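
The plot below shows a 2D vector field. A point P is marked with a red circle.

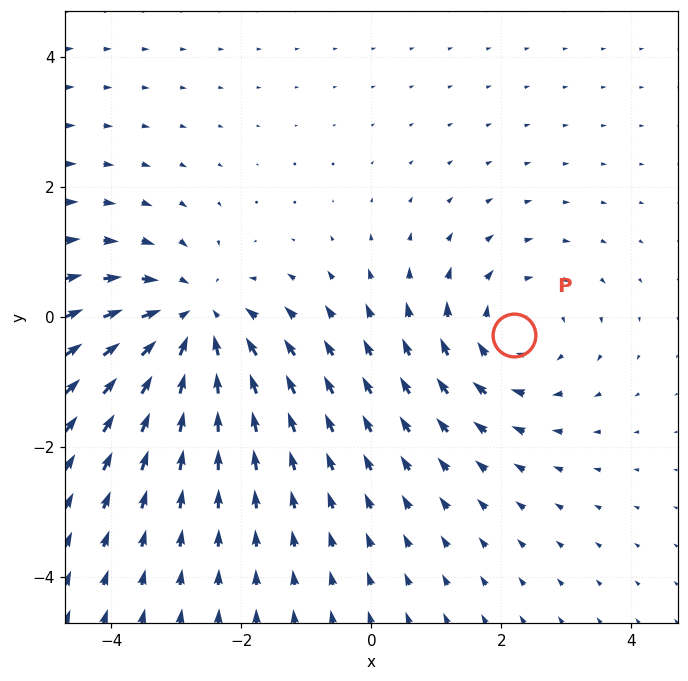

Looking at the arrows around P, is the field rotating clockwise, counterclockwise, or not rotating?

Near P at (2.2, -0.3) the arrows circulate clockwise. The curl (z-component) there is about -3; negative curl means clockwise rotation.

clockwise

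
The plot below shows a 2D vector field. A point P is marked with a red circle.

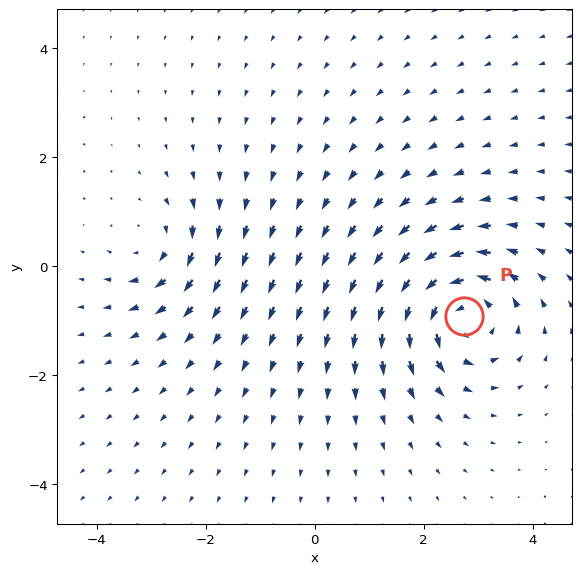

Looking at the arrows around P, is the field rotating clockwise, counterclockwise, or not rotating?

Near P at (2.7, -0.9) the arrows circulate counterclockwise. The curl (z-component) there is about +6; positive curl means counterclockwise rotation.

counterclockwise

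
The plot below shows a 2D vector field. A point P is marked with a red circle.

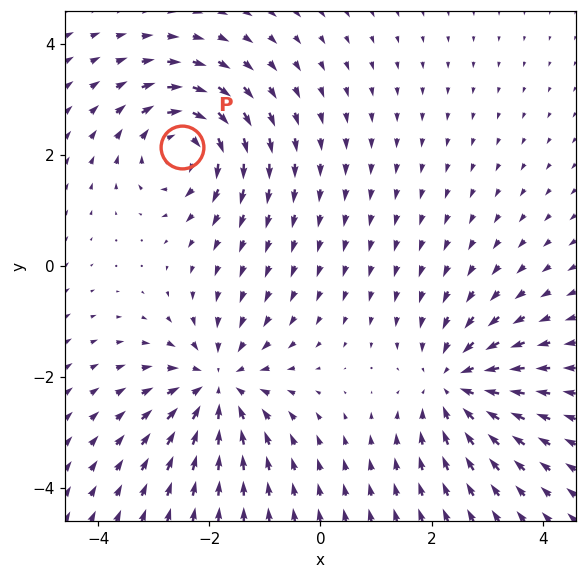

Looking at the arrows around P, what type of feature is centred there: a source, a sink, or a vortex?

vortex

At P (-2.5, 2.1) the arrows circulate clockwise. Divergence ≈0, curl about -6 — near-zero divergence with nonzero curl is a vortex.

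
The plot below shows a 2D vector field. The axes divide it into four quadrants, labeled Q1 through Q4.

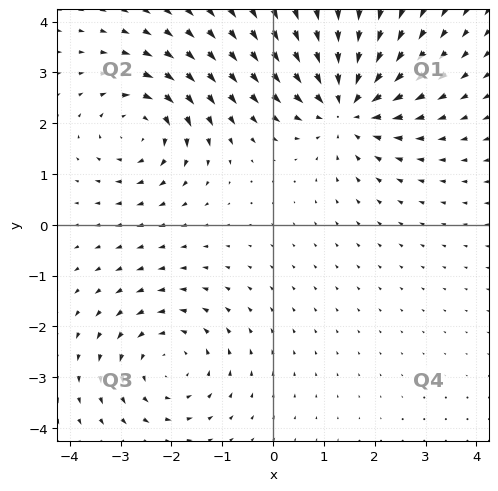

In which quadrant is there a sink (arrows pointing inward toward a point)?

The sink sits at approximately (1.4, 2.3), which lies in quadrant Q1. The divergence there is about -5, negative as expected for a sink.

Q1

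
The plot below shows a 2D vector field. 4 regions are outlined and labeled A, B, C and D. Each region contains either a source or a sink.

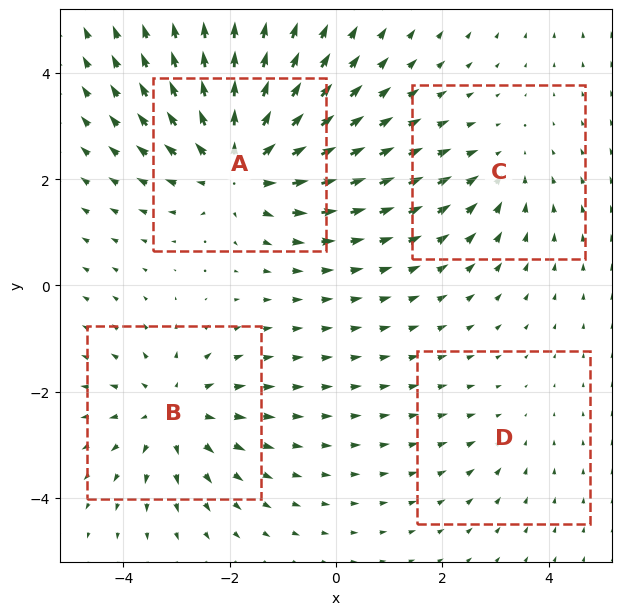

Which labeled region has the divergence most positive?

A

Divergence at each region's feature centre — A: about +6, B: about +4, C: about -3, D: about -2. Region A is most positive.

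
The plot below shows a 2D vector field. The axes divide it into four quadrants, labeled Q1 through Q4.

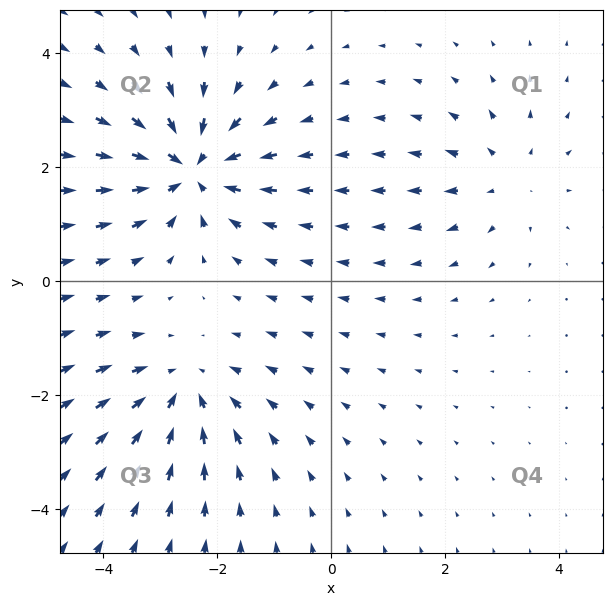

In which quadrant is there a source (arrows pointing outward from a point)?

Q1

The source sits at approximately (3.0, 1.8), which lies in quadrant Q1. The divergence there is about +2, positive as expected for a source.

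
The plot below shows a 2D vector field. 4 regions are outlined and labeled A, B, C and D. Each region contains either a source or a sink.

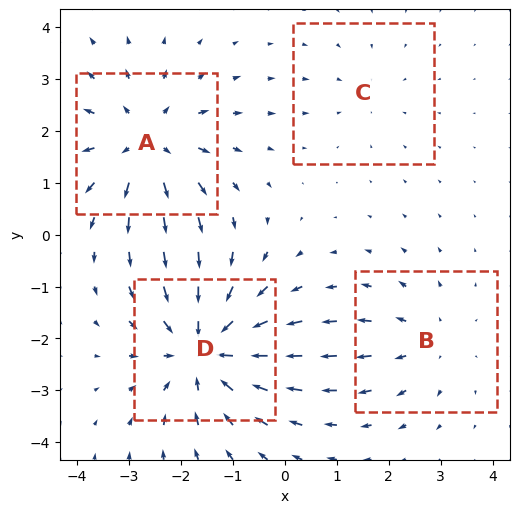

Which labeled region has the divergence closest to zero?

Divergence at each region's feature centre — A: about +5, B: about +3, C: about -2, D: about -6. Region C is closest to zero.

C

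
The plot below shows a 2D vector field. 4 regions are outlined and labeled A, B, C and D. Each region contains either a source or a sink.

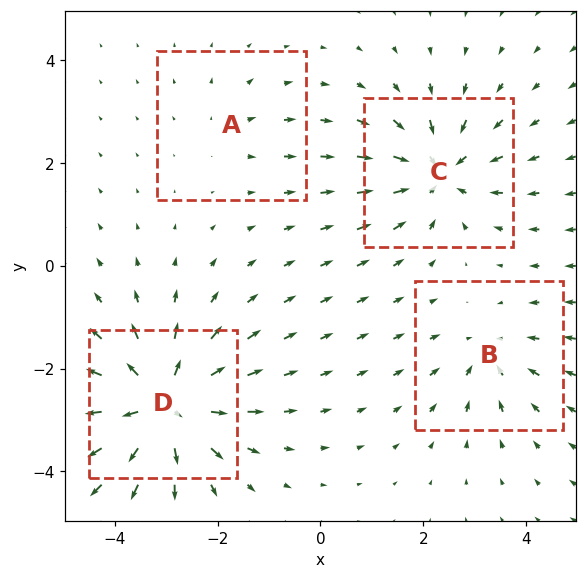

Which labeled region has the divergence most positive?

D

Divergence at each region's feature centre — A: about +2, B: about -4, C: about -6, D: about +8. Region D is most positive.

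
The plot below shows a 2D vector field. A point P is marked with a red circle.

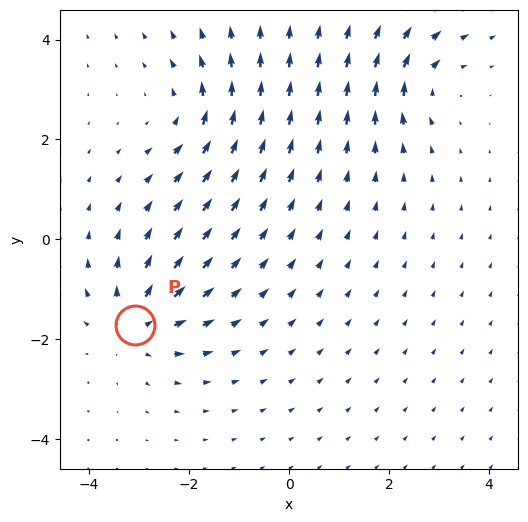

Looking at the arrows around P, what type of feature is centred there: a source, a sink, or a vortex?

source

At P (-3.1, -1.7) the arrows spread outward. Divergence about +4, curl ≈0 — positive divergence with near-zero curl is a source.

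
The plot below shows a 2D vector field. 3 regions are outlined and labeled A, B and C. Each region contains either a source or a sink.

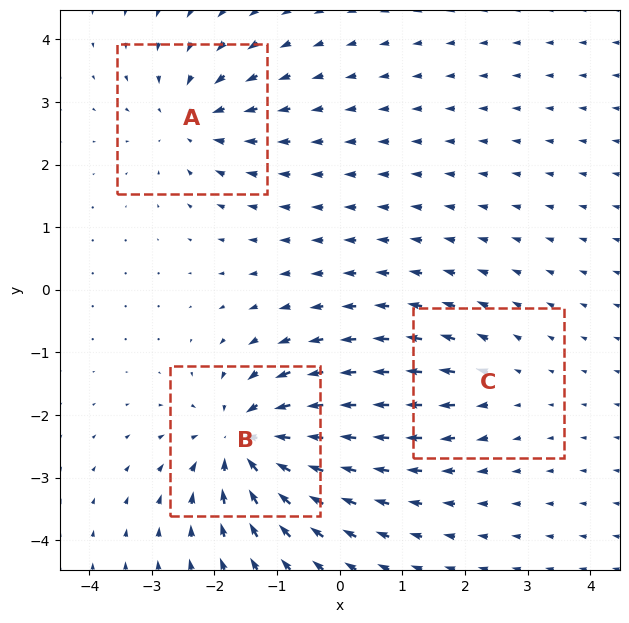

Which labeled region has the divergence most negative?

B

Divergence at each region's feature centre — A: about -3, B: about -5, C: about +2. Region B is most negative.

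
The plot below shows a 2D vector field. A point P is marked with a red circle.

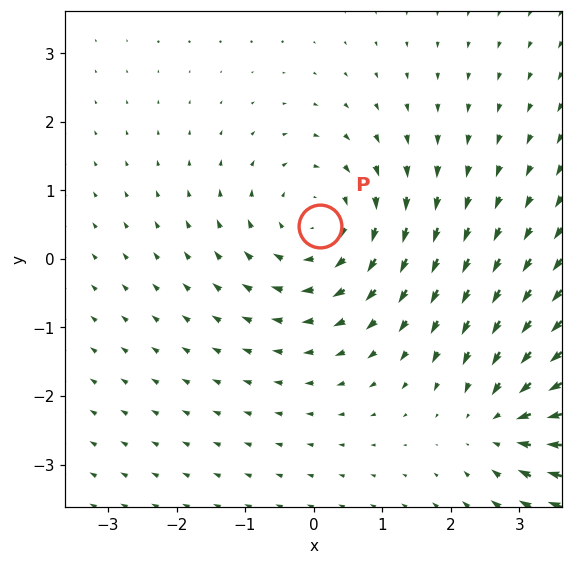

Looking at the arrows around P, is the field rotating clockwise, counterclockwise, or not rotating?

clockwise

Near P at (0.1, 0.5) the arrows circulate clockwise. The curl (z-component) there is about -4; negative curl means clockwise rotation.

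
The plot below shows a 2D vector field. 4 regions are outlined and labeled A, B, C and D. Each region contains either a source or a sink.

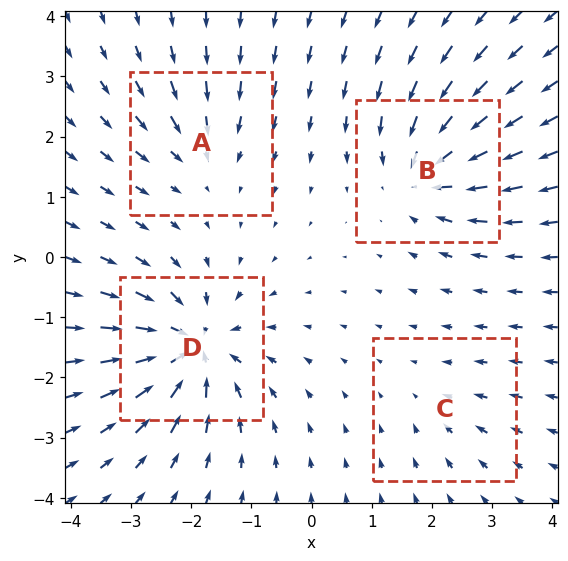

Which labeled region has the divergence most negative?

Divergence at each region's feature centre — A: about -4, B: about -7, C: about -2, D: about -9. Region D is most negative.

D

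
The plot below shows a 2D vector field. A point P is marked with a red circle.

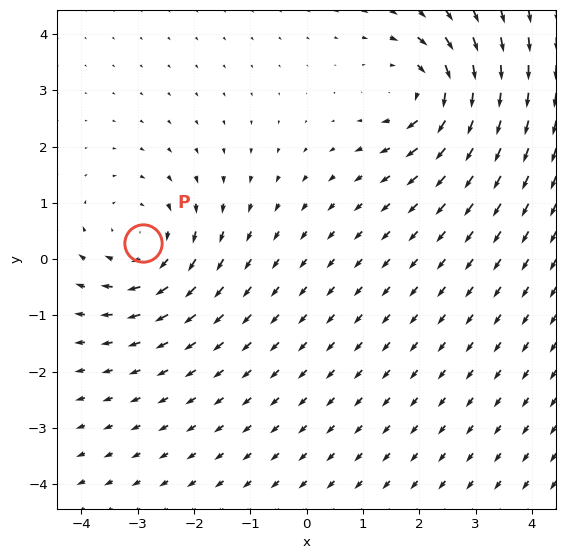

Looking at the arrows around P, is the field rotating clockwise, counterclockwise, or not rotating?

Near P at (-2.9, 0.3) the arrows circulate clockwise. The curl (z-component) there is about -3; negative curl means clockwise rotation.

clockwise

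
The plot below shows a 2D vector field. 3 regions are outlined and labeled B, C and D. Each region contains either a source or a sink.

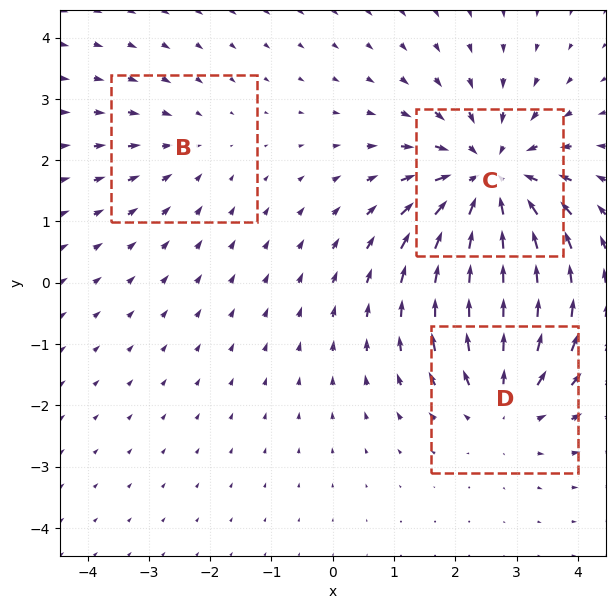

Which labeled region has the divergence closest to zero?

B

Divergence at each region's feature centre — B: about -2, C: about -5, D: about +3. Region B is closest to zero.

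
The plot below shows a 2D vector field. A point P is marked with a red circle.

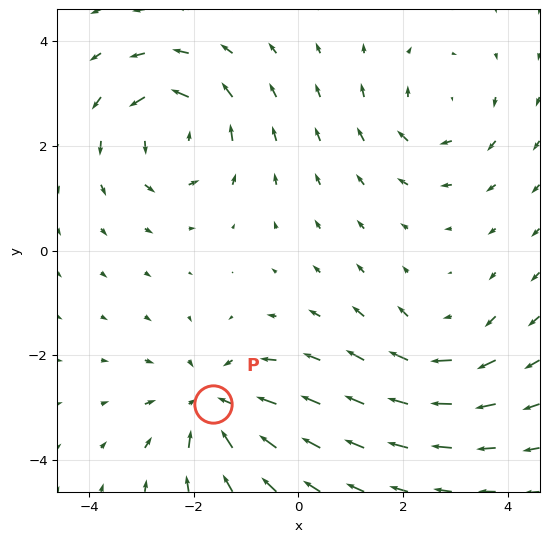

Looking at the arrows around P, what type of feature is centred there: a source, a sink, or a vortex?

At P (-1.6, -2.9) the arrows converge inward. Divergence about -4, curl ≈0 — negative divergence with near-zero curl is a sink.

sink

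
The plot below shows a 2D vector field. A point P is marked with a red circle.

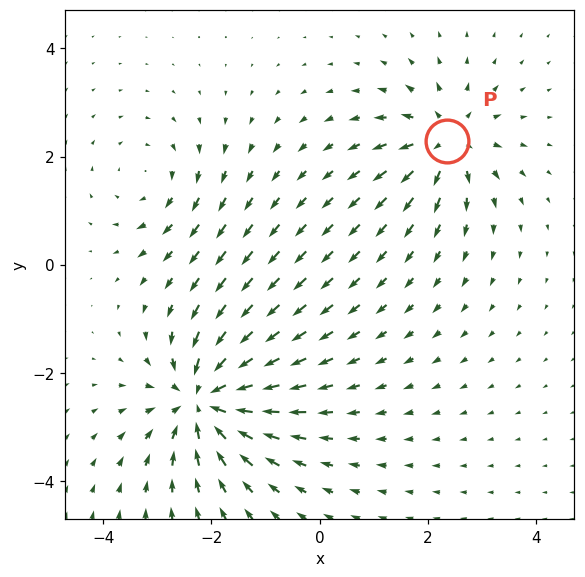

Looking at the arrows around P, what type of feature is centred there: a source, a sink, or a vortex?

At P (2.3, 2.3) the arrows spread outward. Divergence about +5, curl ≈0 — positive divergence with near-zero curl is a source.

source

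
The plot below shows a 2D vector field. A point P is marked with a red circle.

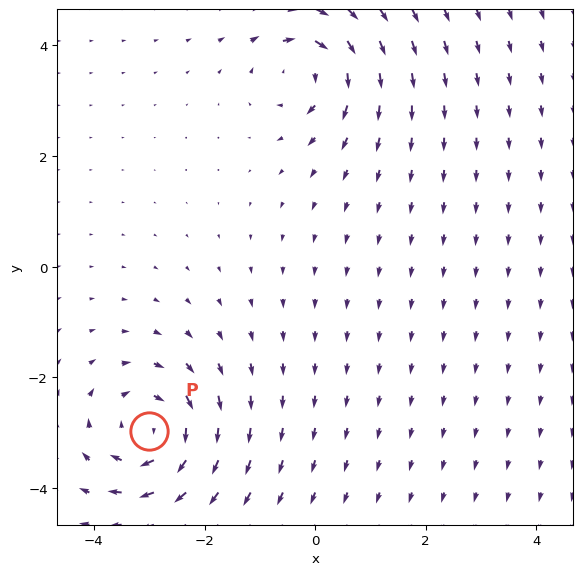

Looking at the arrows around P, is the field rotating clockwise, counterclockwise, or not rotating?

Near P at (-3.0, -3.0) the arrows circulate clockwise. The curl (z-component) there is about -6; negative curl means clockwise rotation.

clockwise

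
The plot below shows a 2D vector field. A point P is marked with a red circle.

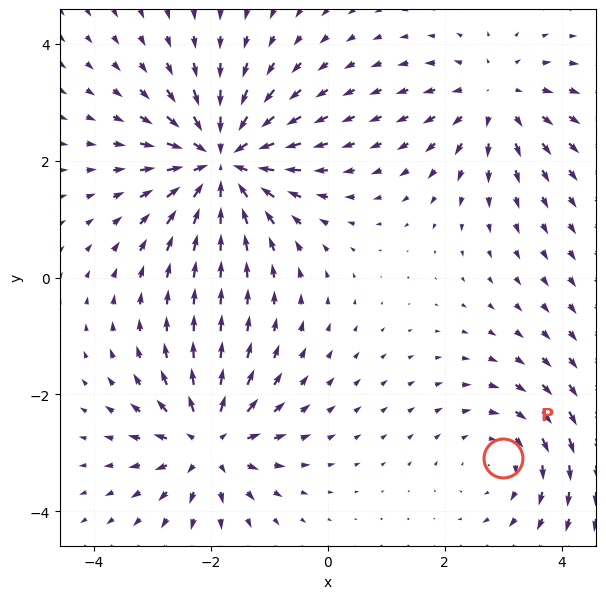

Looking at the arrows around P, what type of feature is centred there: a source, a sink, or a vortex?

vortex

At P (3.0, -3.1) the arrows circulate clockwise. Divergence ≈0, curl about -3 — near-zero divergence with nonzero curl is a vortex.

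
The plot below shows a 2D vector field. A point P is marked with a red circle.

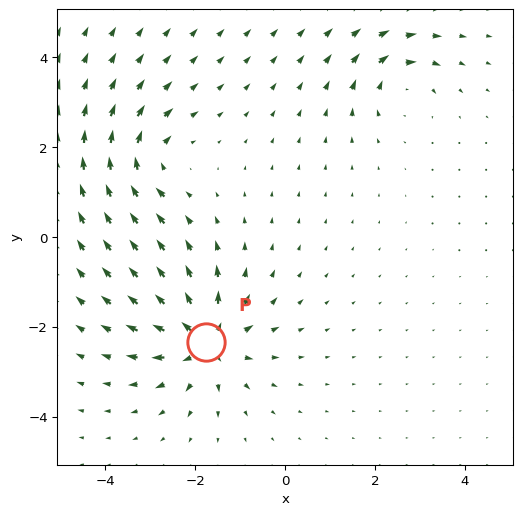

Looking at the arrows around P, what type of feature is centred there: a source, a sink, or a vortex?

At P (-1.8, -2.3) the arrows spread outward. Divergence about +6, curl ≈0 — positive divergence with near-zero curl is a source.

source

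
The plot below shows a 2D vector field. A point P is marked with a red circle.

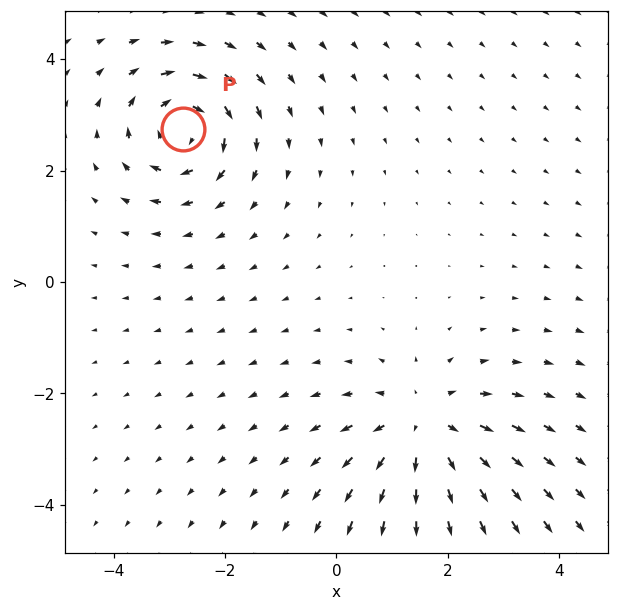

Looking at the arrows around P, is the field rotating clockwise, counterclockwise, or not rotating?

clockwise

Near P at (-2.8, 2.7) the arrows circulate clockwise. The curl (z-component) there is about -5; negative curl means clockwise rotation.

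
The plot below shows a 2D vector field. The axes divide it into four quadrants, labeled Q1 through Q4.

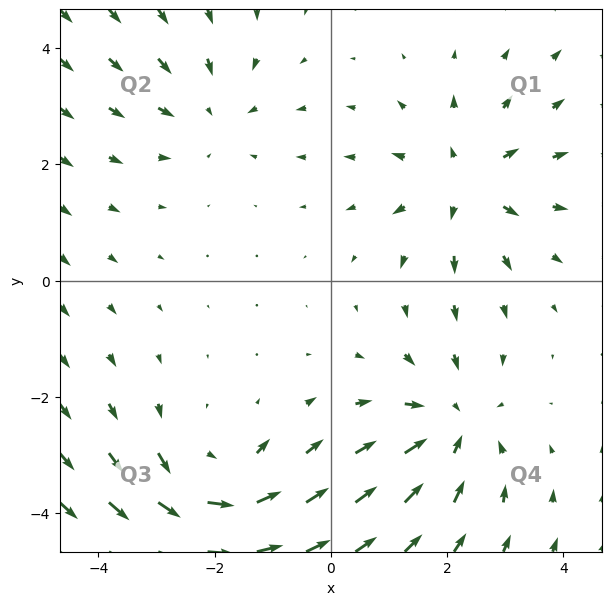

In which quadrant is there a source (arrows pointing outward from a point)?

Q1

The source sits at approximately (2.3, 1.7), which lies in quadrant Q1. The divergence there is about +4, positive as expected for a source.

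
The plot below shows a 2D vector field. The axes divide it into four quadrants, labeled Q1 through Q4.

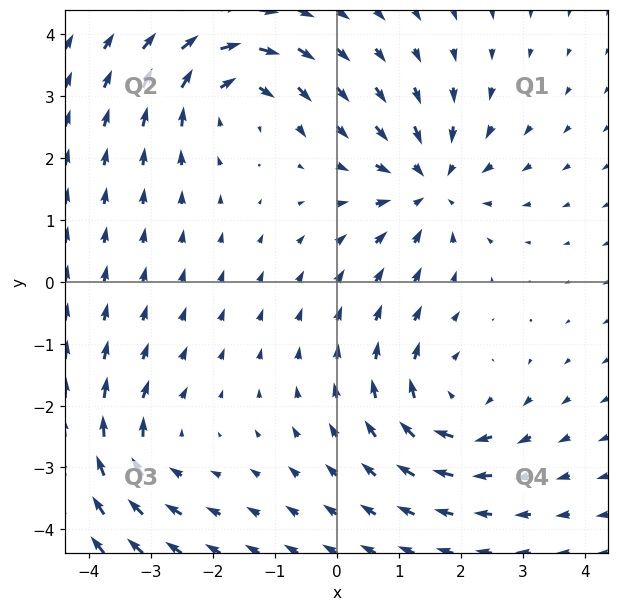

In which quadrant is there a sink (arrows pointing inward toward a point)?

The sink sits at approximately (1.5, 1.6), which lies in quadrant Q1. The divergence there is about -5, negative as expected for a sink.

Q1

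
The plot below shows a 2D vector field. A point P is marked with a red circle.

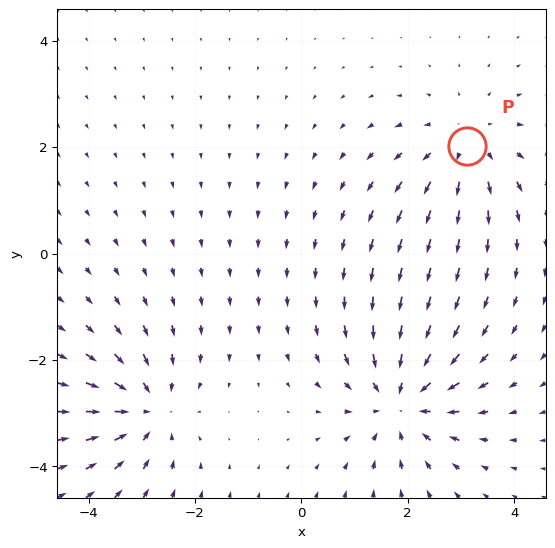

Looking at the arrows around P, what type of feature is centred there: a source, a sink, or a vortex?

At P (3.1, 2.0) the arrows spread outward. Divergence about +4, curl ≈0 — positive divergence with near-zero curl is a source.

source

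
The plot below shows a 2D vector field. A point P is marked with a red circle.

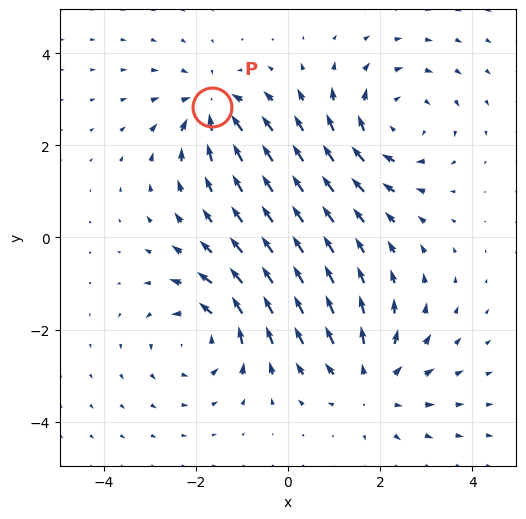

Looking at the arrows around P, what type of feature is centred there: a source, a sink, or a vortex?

At P (-1.7, 2.8) the arrows converge inward. Divergence about -5, curl ≈0 — negative divergence with near-zero curl is a sink.

sink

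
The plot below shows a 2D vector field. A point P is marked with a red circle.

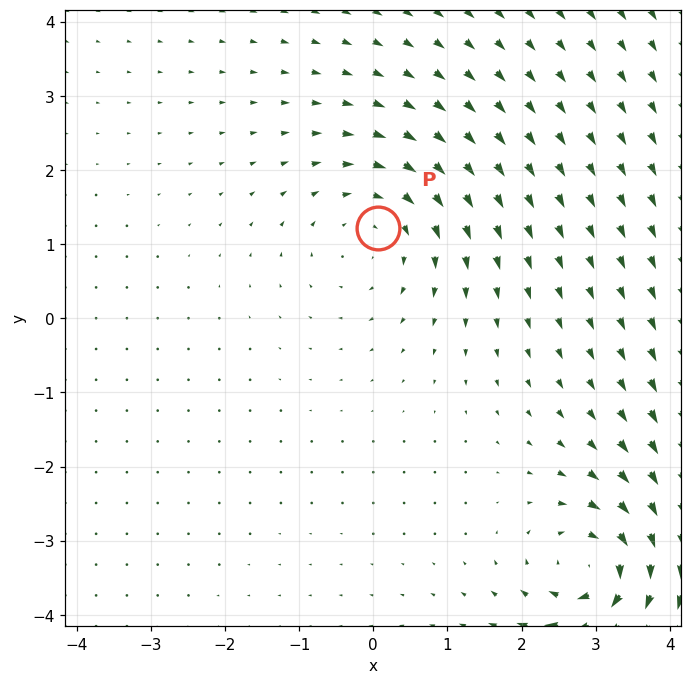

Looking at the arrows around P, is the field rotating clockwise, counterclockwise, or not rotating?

clockwise

Near P at (0.1, 1.2) the arrows circulate clockwise. The curl (z-component) there is about -2; negative curl means clockwise rotation.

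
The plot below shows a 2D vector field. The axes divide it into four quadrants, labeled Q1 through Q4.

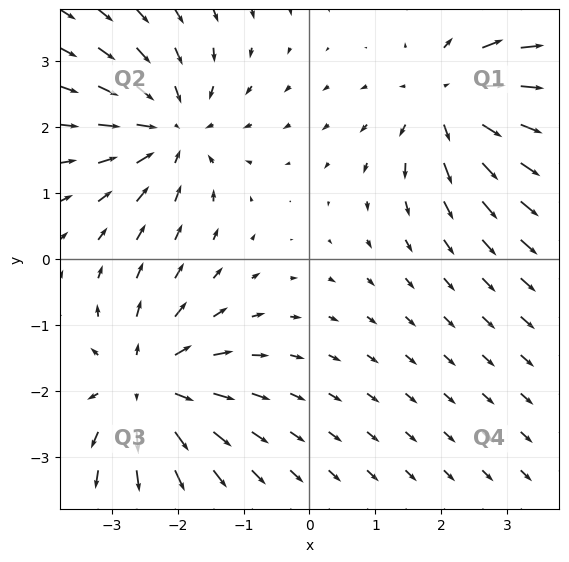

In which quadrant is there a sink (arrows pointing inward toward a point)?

Q2

The sink sits at approximately (-2.1, 2.0), which lies in quadrant Q2. The divergence there is about -3, negative as expected for a sink.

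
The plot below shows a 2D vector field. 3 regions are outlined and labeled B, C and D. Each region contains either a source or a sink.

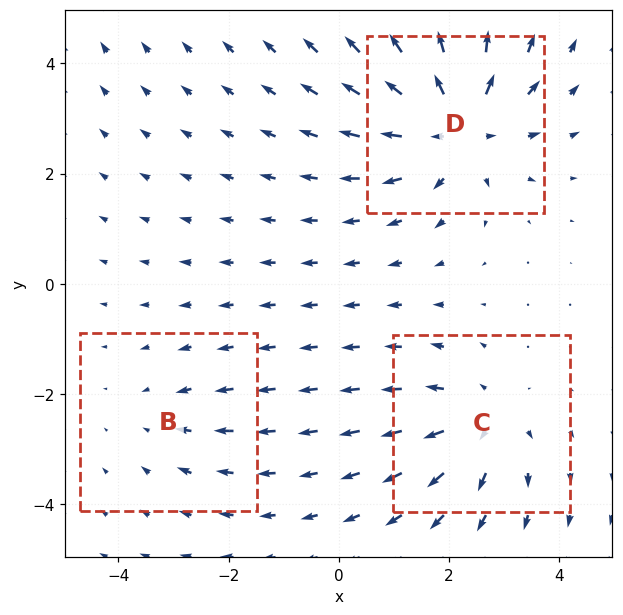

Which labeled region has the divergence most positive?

Divergence at each region's feature centre — B: about -2, C: about +3, D: about +5. Region D is most positive.

D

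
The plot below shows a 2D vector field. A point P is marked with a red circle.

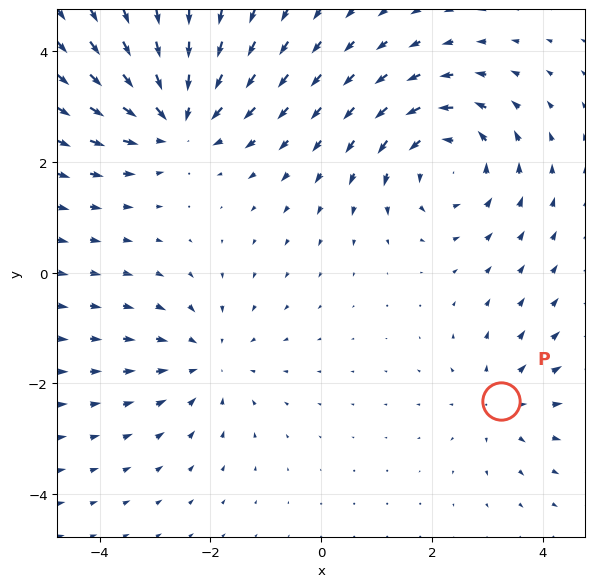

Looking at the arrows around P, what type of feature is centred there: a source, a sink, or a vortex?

At P (3.2, -2.3) the arrows spread outward. Divergence about +3, curl ≈0 — positive divergence with near-zero curl is a source.

source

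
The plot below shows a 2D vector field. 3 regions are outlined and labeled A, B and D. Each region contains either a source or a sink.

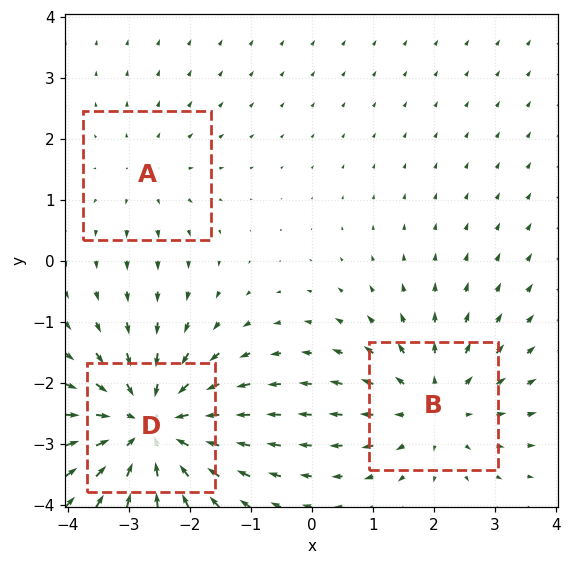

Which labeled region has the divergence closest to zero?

Divergence at each region's feature centre — A: about +2, B: about +3, D: about -4. Region A is closest to zero.

A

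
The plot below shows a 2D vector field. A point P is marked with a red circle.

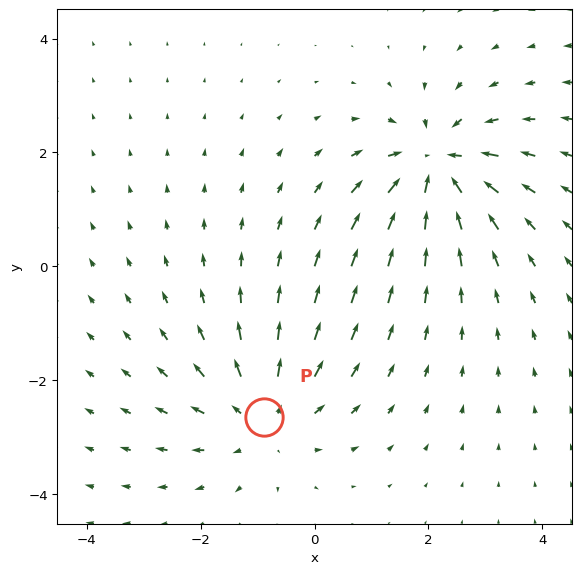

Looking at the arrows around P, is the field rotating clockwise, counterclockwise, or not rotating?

Near P at (-0.9, -2.6) the arrows show no circulation. The curl there is ≈0.

not rotating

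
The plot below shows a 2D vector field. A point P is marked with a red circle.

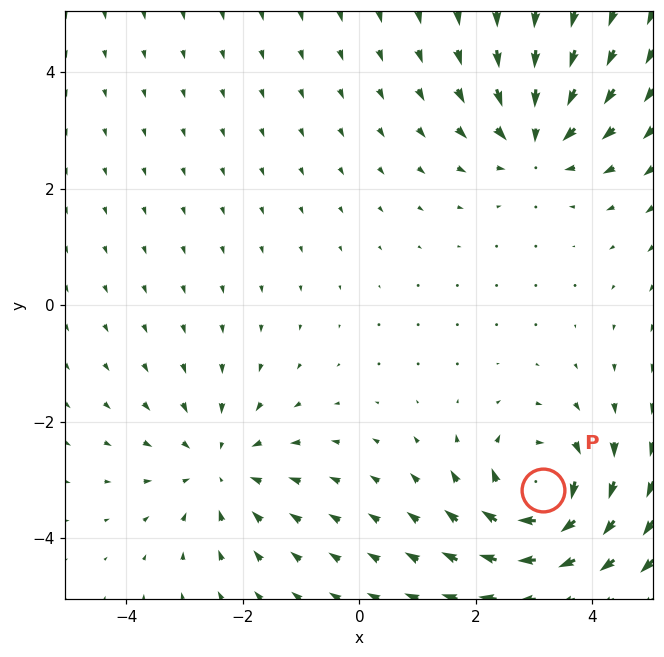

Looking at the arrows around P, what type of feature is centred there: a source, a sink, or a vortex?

At P (3.2, -3.2) the arrows circulate clockwise. Divergence ≈0, curl about -6 — near-zero divergence with nonzero curl is a vortex.

vortex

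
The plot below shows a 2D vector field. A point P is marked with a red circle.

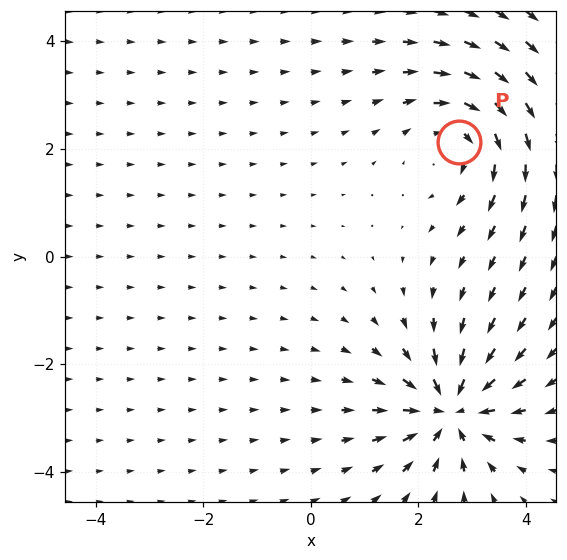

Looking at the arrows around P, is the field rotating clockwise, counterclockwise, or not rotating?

clockwise

Near P at (2.8, 2.1) the arrows circulate clockwise. The curl (z-component) there is about -3; negative curl means clockwise rotation.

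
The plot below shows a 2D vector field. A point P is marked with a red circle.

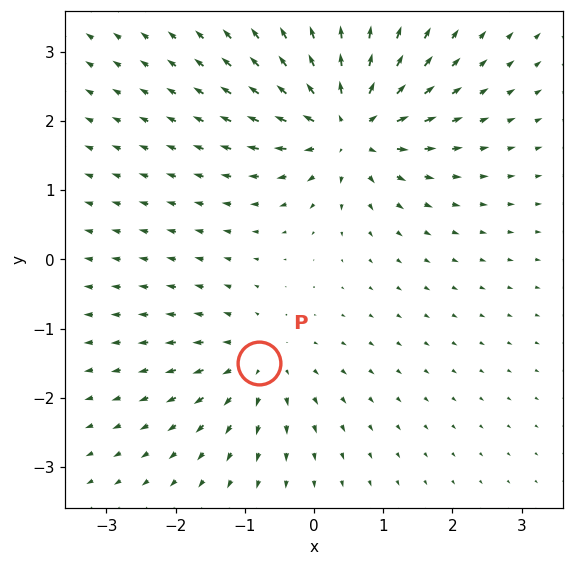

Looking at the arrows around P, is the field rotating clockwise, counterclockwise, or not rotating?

not rotating

Near P at (-0.8, -1.5) the arrows show no circulation. The curl there is ≈0.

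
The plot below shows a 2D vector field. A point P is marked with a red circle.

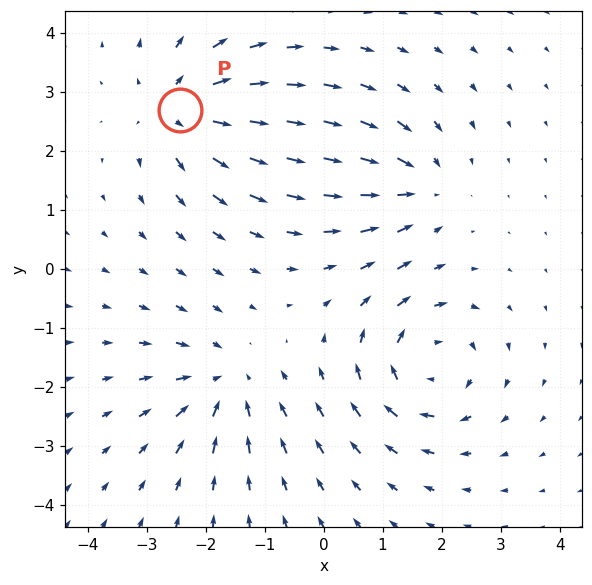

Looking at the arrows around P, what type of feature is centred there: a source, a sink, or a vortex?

source

At P (-2.4, 2.7) the arrows spread outward. Divergence about +5, curl ≈0 — positive divergence with near-zero curl is a source.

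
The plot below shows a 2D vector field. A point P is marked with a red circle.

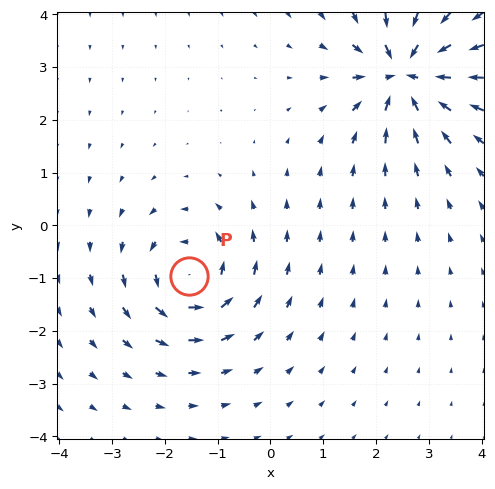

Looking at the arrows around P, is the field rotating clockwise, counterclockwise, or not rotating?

counterclockwise

Near P at (-1.5, -1.0) the arrows circulate counterclockwise. The curl (z-component) there is about +5; positive curl means counterclockwise rotation.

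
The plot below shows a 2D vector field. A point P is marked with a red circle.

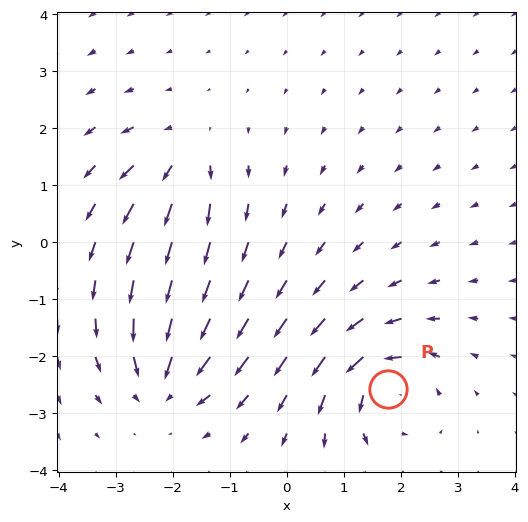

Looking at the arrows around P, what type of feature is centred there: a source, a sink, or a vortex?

vortex

At P (1.8, -2.6) the arrows circulate counterclockwise. Divergence ≈0, curl about +5 — near-zero divergence with nonzero curl is a vortex.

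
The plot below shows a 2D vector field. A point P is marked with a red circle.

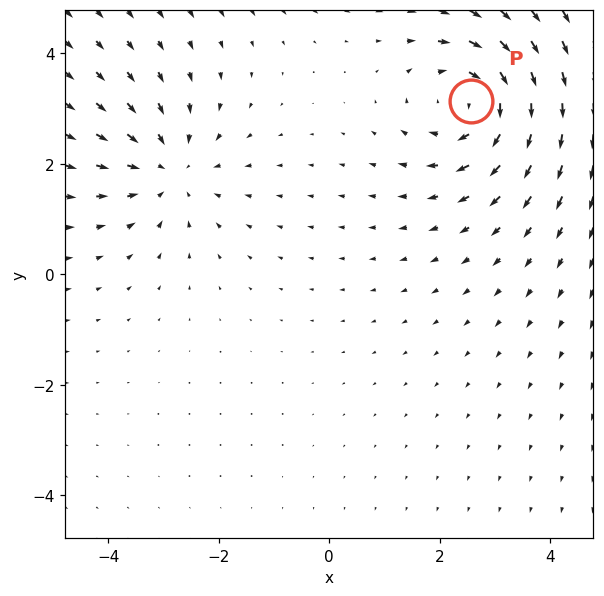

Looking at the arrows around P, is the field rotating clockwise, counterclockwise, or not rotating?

clockwise

Near P at (2.6, 3.1) the arrows circulate clockwise. The curl (z-component) there is about -4; negative curl means clockwise rotation.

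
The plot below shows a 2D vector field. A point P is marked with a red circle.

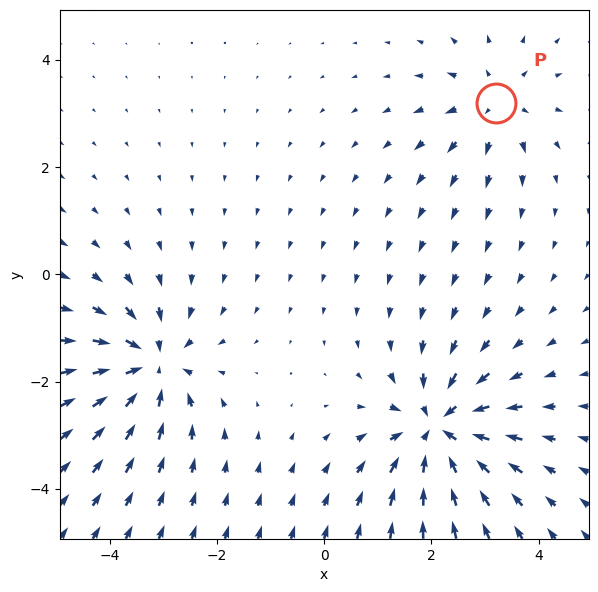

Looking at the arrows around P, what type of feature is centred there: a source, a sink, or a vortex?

source

At P (3.2, 3.2) the arrows spread outward. Divergence about +3, curl ≈0 — positive divergence with near-zero curl is a source.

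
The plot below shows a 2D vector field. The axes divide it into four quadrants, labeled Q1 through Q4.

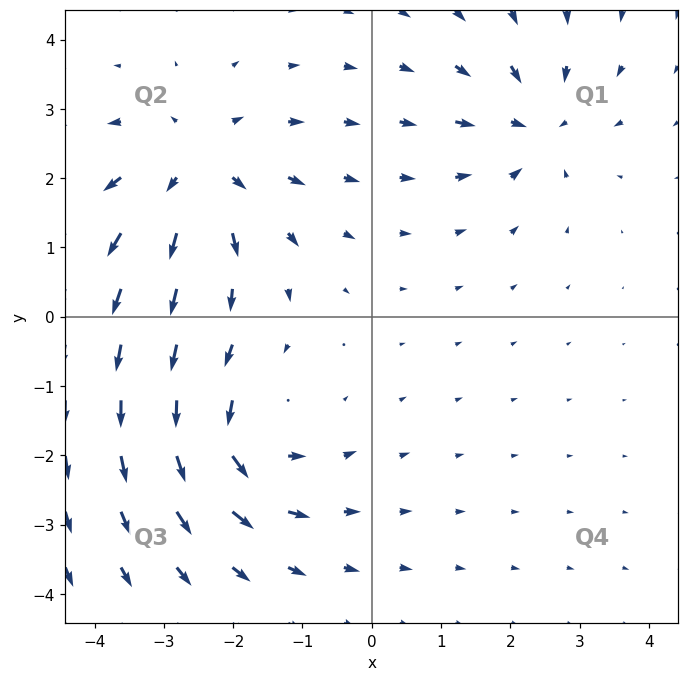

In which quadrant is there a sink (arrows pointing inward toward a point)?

The sink sits at approximately (2.3, 2.8), which lies in quadrant Q1. The divergence there is about -5, negative as expected for a sink.

Q1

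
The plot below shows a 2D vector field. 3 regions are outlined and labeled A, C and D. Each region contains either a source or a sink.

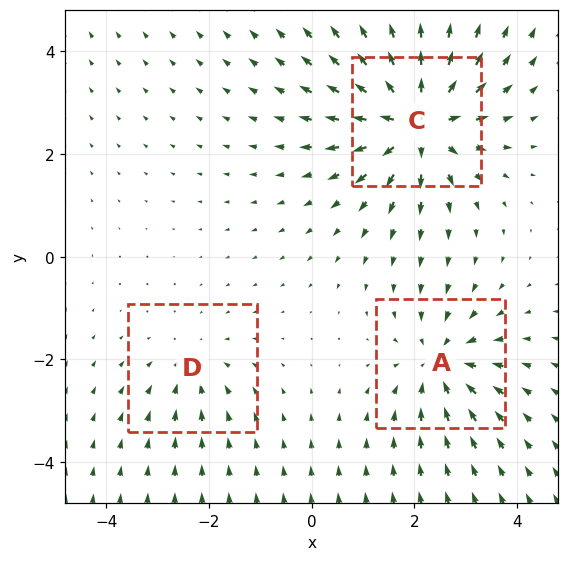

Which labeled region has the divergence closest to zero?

Divergence at each region's feature centre — A: about -3, C: about +5, D: about -2. Region D is closest to zero.

D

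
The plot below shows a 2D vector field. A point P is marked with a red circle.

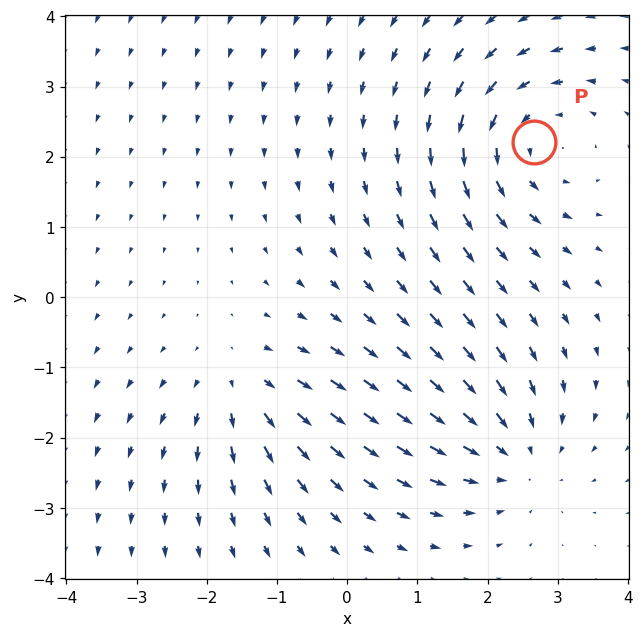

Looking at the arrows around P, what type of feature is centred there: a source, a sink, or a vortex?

At P (2.7, 2.2) the arrows circulate counterclockwise. Divergence ≈0, curl about +4 — near-zero divergence with nonzero curl is a vortex.

vortex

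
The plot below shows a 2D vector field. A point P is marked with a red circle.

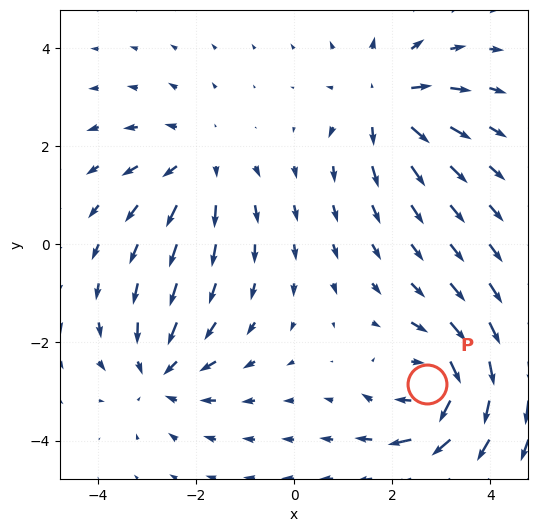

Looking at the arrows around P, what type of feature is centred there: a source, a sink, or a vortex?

vortex

At P (2.7, -2.8) the arrows circulate clockwise. Divergence ≈0, curl about -7 — near-zero divergence with nonzero curl is a vortex.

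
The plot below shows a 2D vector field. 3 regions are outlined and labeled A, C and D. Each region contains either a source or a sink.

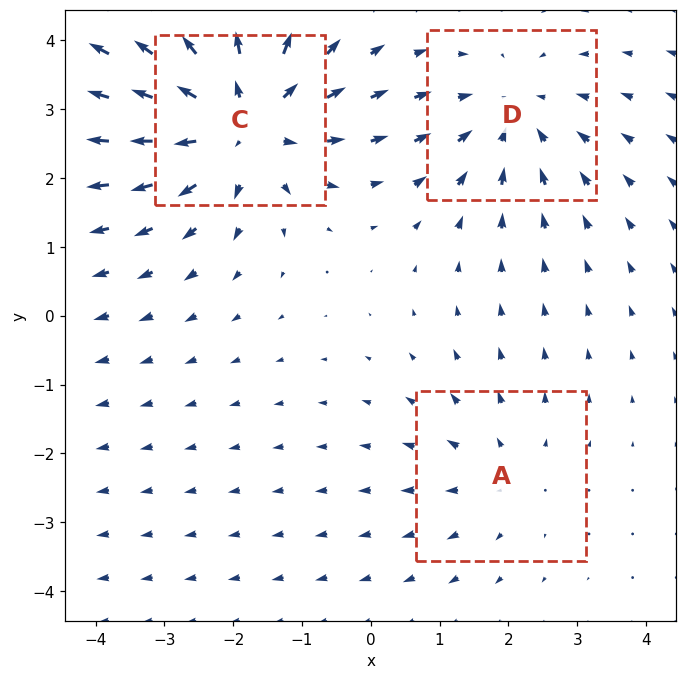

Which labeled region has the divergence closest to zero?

A

Divergence at each region's feature centre — A: about +2, C: about +4, D: about -3. Region A is closest to zero.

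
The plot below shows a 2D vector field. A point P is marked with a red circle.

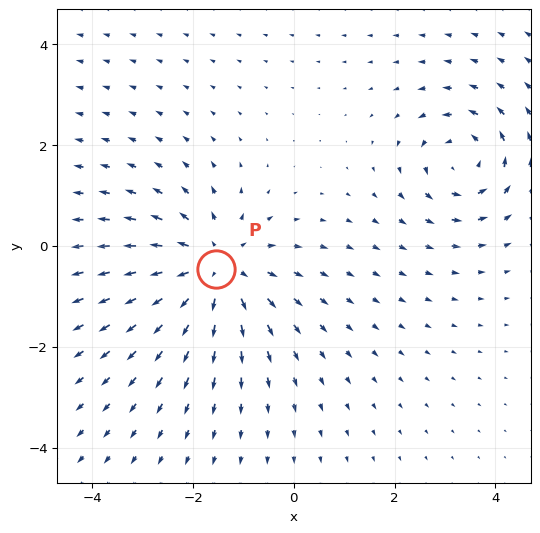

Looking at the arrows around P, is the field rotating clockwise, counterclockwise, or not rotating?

Near P at (-1.6, -0.5) the arrows show no circulation. The curl there is ≈0.

not rotating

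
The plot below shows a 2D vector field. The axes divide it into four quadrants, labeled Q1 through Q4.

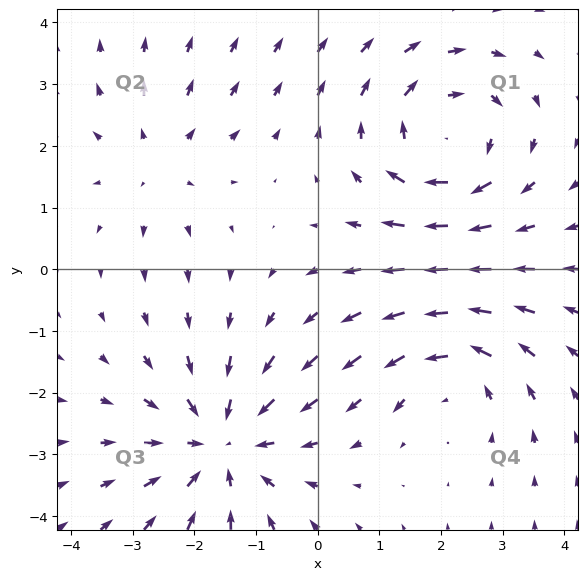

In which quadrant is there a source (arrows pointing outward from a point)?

Q2

The source sits at approximately (-2.6, 1.7), which lies in quadrant Q2. The divergence there is about +3, positive as expected for a source.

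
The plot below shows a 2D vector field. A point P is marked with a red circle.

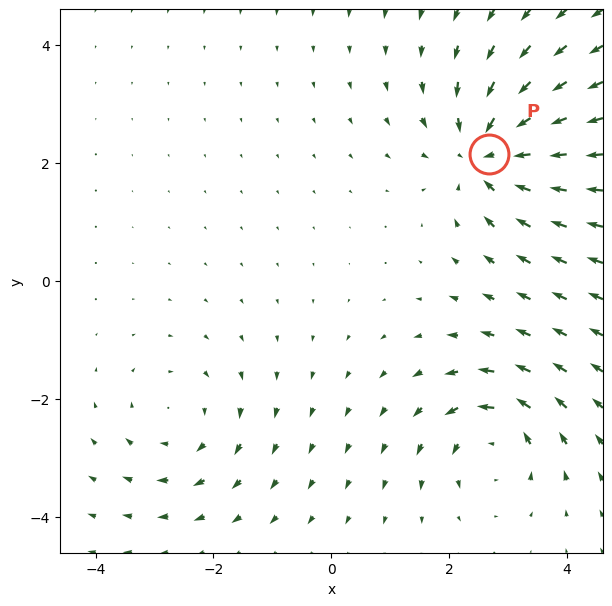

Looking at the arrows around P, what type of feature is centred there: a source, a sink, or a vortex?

At P (2.7, 2.2) the arrows converge inward. Divergence about -6, curl ≈0 — negative divergence with near-zero curl is a sink.

sink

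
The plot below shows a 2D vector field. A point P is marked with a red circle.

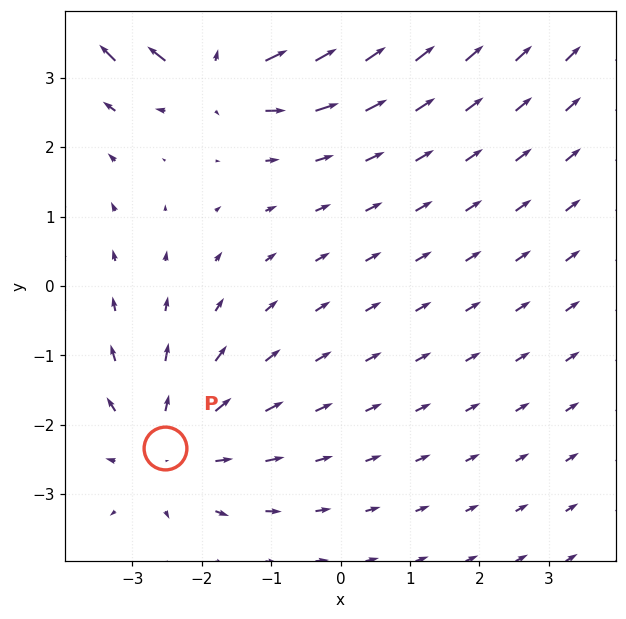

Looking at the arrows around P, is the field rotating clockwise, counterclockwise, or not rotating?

not rotating

Near P at (-2.5, -2.3) the arrows show no circulation. The curl there is ≈0.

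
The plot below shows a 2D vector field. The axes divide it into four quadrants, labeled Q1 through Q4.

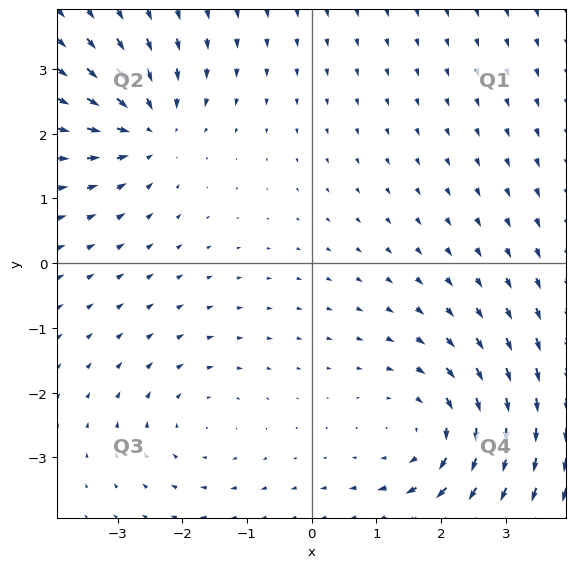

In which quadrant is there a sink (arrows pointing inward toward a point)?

Q2

The sink sits at approximately (-2.5, 2.1), which lies in quadrant Q2. The divergence there is about -4, negative as expected for a sink.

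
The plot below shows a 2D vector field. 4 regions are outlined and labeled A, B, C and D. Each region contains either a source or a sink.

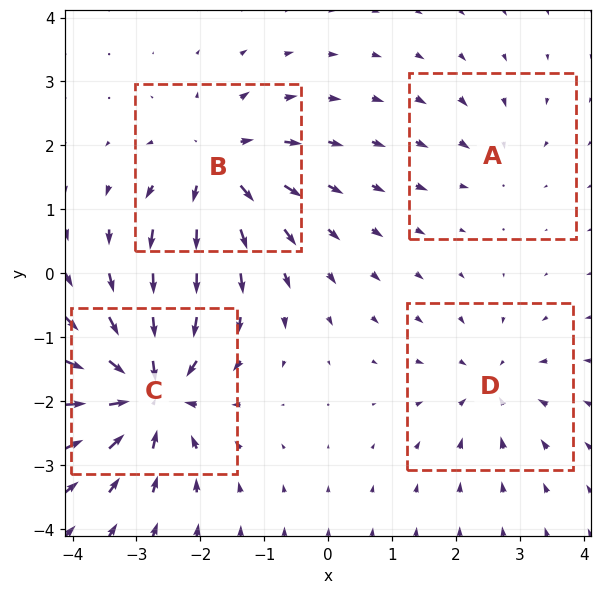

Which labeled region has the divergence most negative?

C

Divergence at each region's feature centre — A: about -2, B: about +6, C: about -8, D: about -4. Region C is most negative.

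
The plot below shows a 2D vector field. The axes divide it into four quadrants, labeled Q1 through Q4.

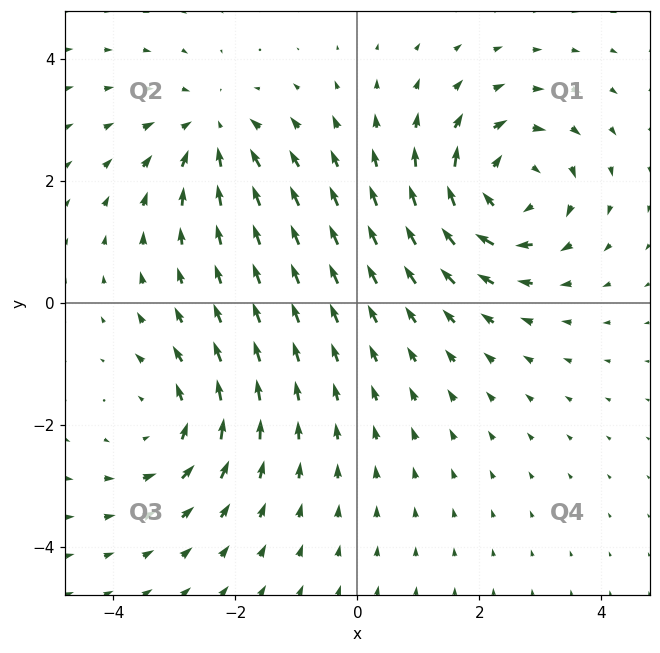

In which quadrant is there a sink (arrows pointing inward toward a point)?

Q2

The sink sits at approximately (-2.4, 2.8), which lies in quadrant Q2. The divergence there is about -3, negative as expected for a sink.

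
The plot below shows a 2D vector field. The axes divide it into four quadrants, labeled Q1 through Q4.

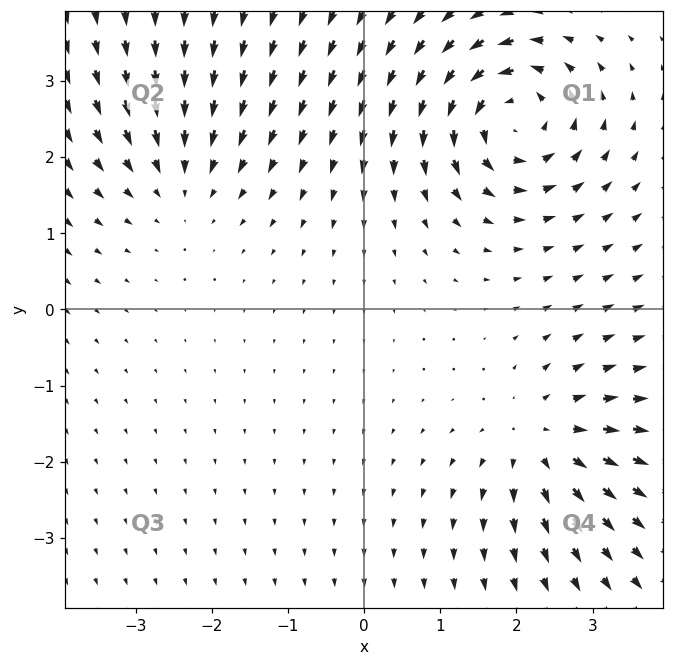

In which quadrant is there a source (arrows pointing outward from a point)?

Q4

The source sits at approximately (2.3, -1.7), which lies in quadrant Q4. The divergence there is about +4, positive as expected for a source.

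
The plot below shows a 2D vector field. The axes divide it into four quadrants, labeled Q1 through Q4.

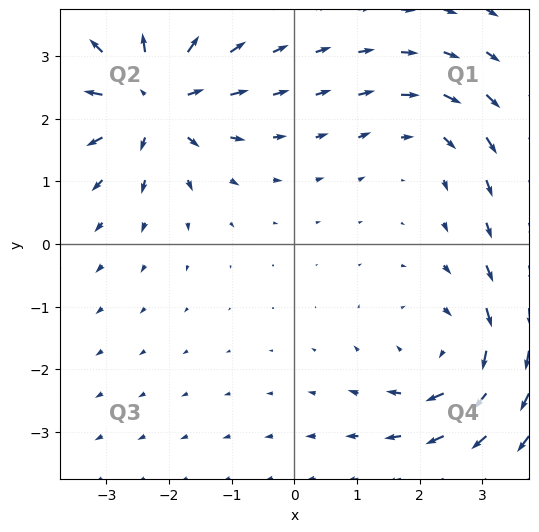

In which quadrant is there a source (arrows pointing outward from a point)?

Q2

The source sits at approximately (-2.3, 2.3), which lies in quadrant Q2. The divergence there is about +6, positive as expected for a source.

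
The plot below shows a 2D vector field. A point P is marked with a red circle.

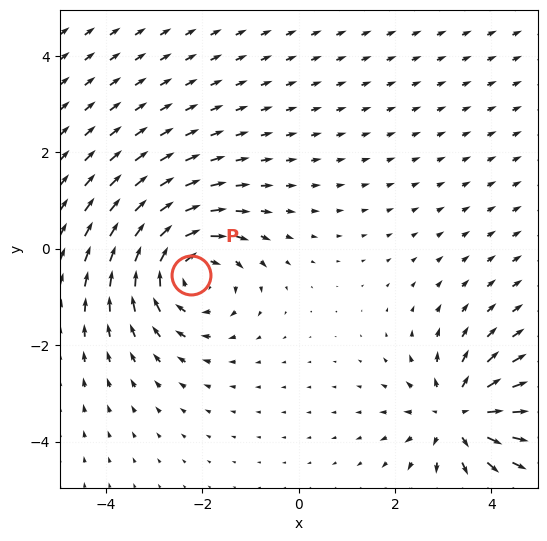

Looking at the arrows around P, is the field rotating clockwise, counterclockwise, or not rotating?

clockwise

Near P at (-2.2, -0.5) the arrows circulate clockwise. The curl (z-component) there is about -4; negative curl means clockwise rotation.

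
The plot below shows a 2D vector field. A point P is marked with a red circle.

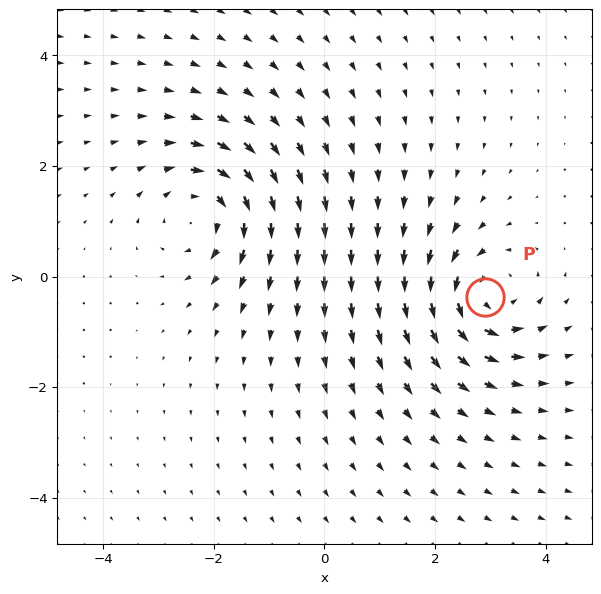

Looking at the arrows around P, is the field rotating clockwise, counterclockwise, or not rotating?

Near P at (2.9, -0.4) the arrows circulate counterclockwise. The curl (z-component) there is about +3; positive curl means counterclockwise rotation.

counterclockwise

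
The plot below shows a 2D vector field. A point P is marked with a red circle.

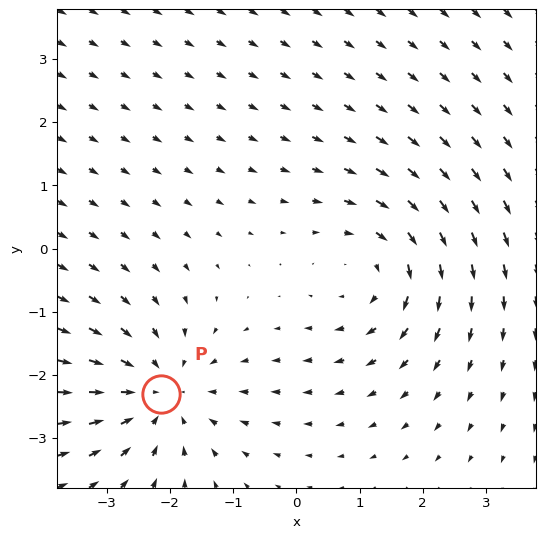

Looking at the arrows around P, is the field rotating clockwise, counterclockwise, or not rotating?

not rotating

Near P at (-2.1, -2.3) the arrows show no circulation. The curl there is ≈0.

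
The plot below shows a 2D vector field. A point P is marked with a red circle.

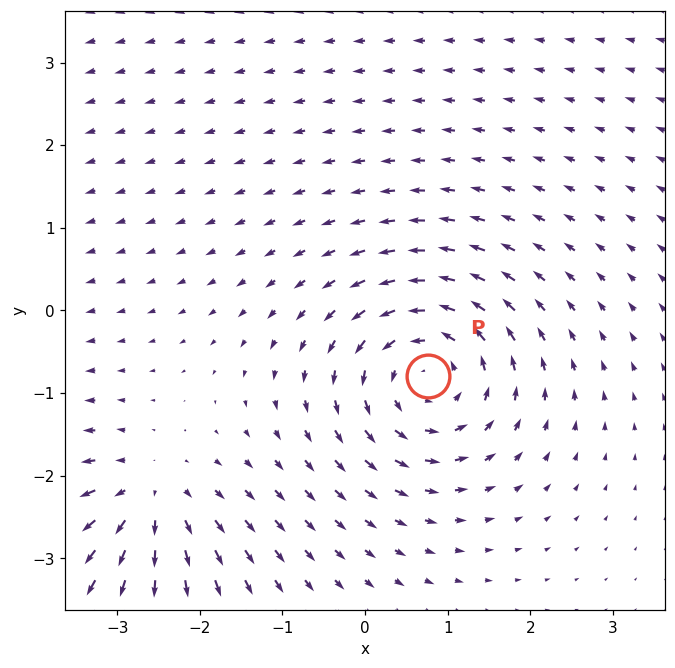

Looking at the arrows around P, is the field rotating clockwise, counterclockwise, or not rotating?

Near P at (0.8, -0.8) the arrows circulate counterclockwise. The curl (z-component) there is about +6; positive curl means counterclockwise rotation.

counterclockwise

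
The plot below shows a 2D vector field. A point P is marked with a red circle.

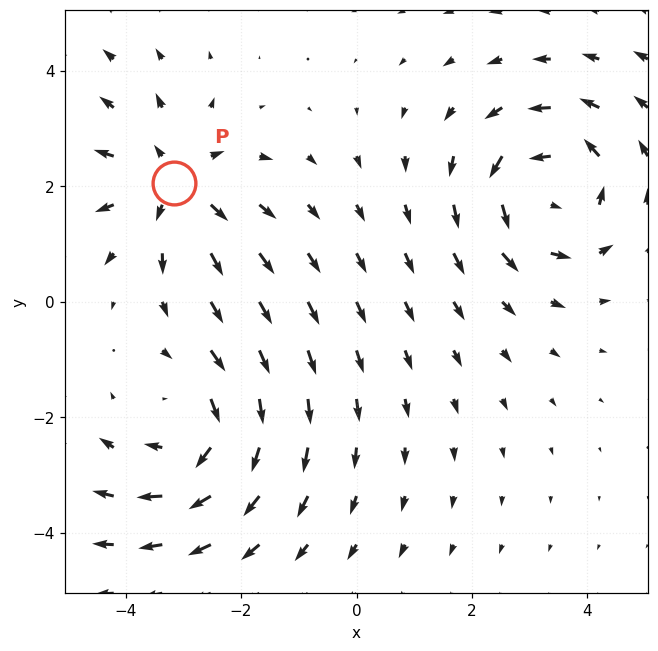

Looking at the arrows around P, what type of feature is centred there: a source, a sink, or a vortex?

source

At P (-3.2, 2.1) the arrows spread outward. Divergence about +4, curl ≈0 — positive divergence with near-zero curl is a source.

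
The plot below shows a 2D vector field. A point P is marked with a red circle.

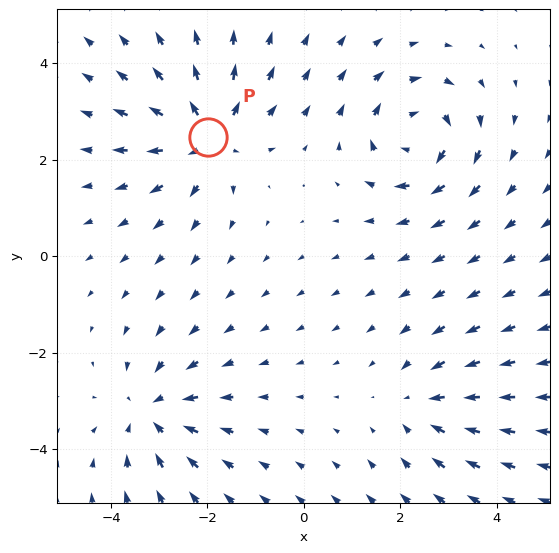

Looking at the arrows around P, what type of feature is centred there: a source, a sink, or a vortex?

source

At P (-2.0, 2.5) the arrows spread outward. Divergence about +5, curl ≈0 — positive divergence with near-zero curl is a source.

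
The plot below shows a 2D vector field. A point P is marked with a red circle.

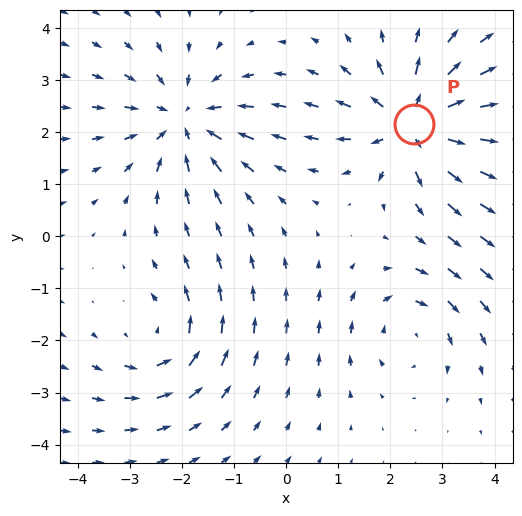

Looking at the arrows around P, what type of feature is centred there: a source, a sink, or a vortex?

At P (2.5, 2.1) the arrows spread outward. Divergence about +5, curl ≈0 — positive divergence with near-zero curl is a source.

source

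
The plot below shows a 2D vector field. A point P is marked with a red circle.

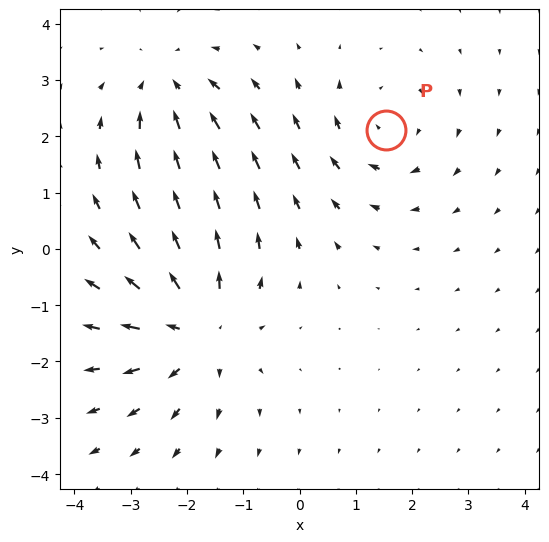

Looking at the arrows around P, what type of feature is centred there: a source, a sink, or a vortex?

vortex

At P (1.5, 2.1) the arrows circulate clockwise. Divergence ≈0, curl about -2 — near-zero divergence with nonzero curl is a vortex.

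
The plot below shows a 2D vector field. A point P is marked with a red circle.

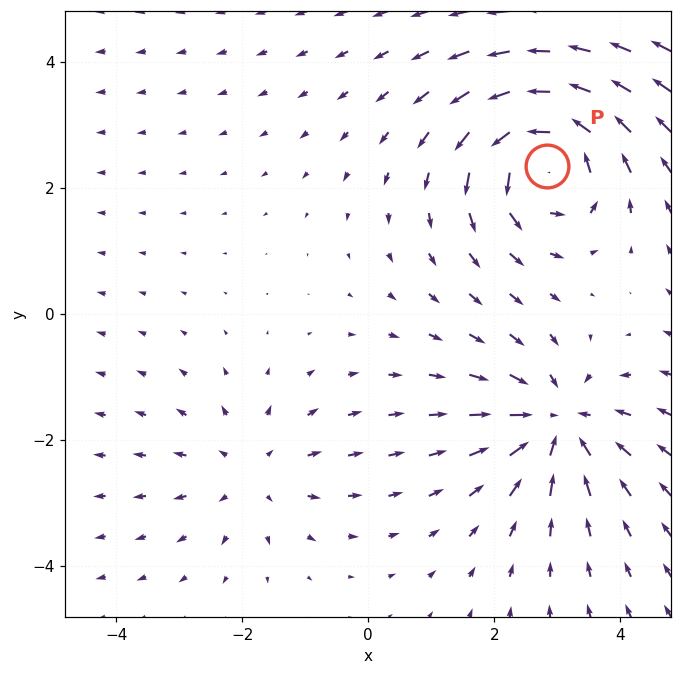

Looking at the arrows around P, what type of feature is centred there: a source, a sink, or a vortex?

vortex

At P (2.8, 2.3) the arrows circulate counterclockwise. Divergence ≈0, curl about +5 — near-zero divergence with nonzero curl is a vortex.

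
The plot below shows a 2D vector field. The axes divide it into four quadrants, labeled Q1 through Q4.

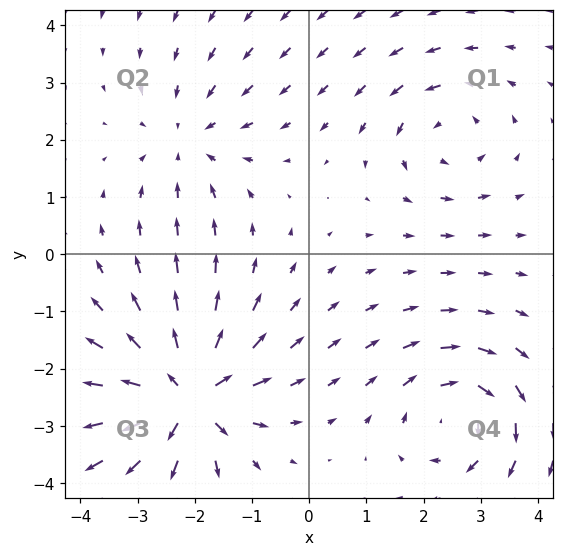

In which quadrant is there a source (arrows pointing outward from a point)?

Q3

The source sits at approximately (-2.1, -2.5), which lies in quadrant Q3. The divergence there is about +7, positive as expected for a source.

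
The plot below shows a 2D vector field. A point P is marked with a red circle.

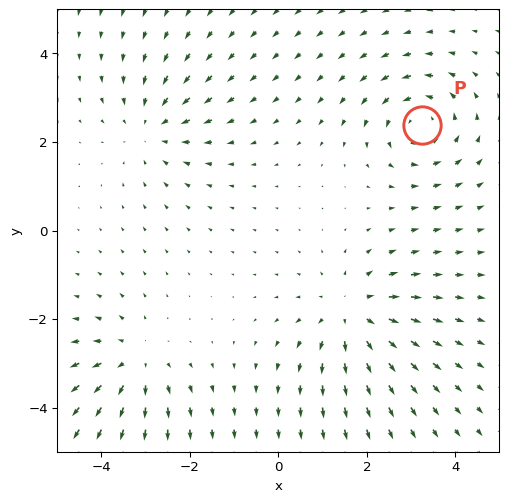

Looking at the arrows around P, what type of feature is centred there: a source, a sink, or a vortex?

vortex

At P (3.3, 2.4) the arrows circulate counterclockwise. Divergence ≈0, curl about +4 — near-zero divergence with nonzero curl is a vortex.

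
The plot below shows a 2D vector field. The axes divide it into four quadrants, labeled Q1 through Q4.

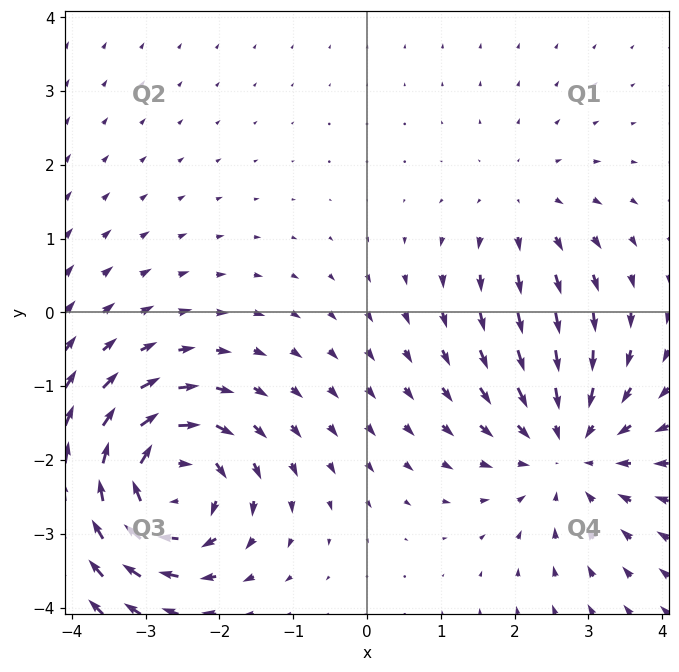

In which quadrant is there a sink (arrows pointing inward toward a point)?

Q4

The sink sits at approximately (2.7, -1.8), which lies in quadrant Q4. The divergence there is about -3, negative as expected for a sink.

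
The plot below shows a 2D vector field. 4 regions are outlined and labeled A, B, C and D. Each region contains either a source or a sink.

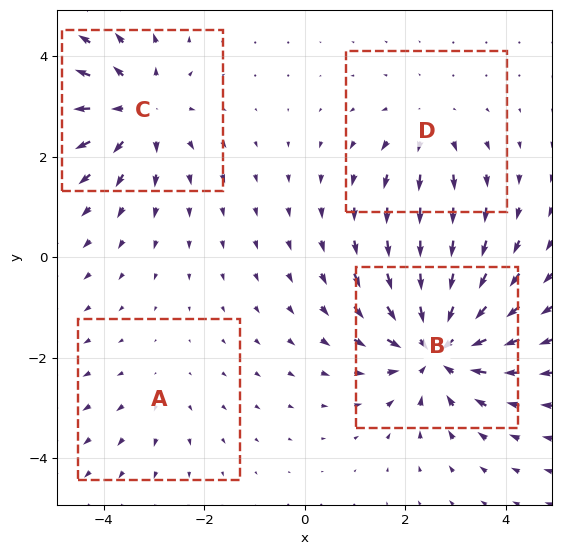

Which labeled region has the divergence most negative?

B

Divergence at each region's feature centre — A: about +2, B: about -7, C: about +5, D: about +3. Region B is most negative.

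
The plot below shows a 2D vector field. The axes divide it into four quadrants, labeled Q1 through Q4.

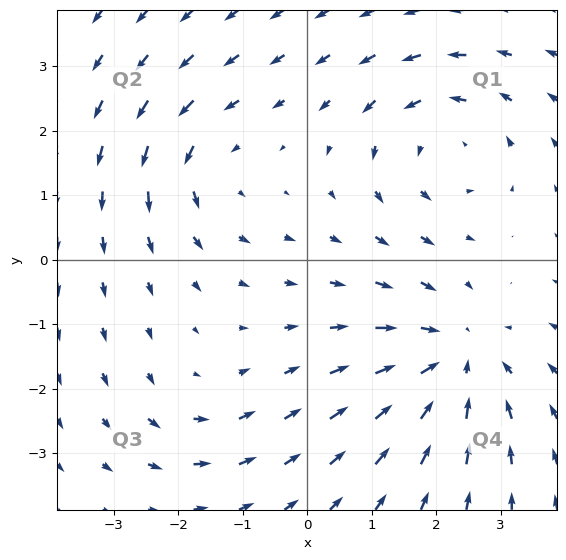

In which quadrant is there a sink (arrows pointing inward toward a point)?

Q4

The sink sits at approximately (2.3, -1.5), which lies in quadrant Q4. The divergence there is about -4, negative as expected for a sink.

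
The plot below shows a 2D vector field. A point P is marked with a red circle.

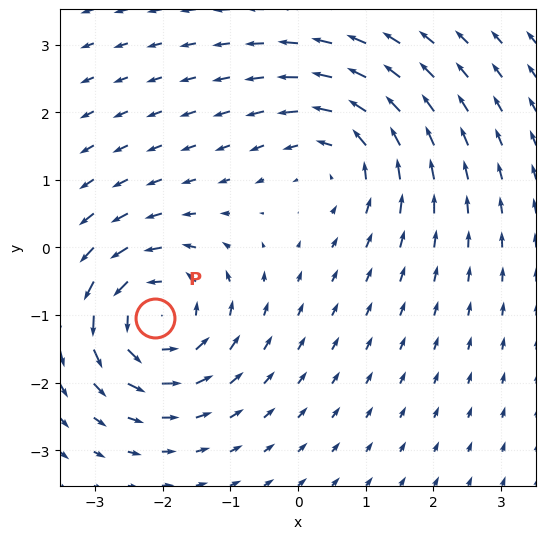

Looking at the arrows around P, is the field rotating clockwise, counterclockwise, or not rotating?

Near P at (-2.1, -1.0) the arrows circulate counterclockwise. The curl (z-component) there is about +6; positive curl means counterclockwise rotation.

counterclockwise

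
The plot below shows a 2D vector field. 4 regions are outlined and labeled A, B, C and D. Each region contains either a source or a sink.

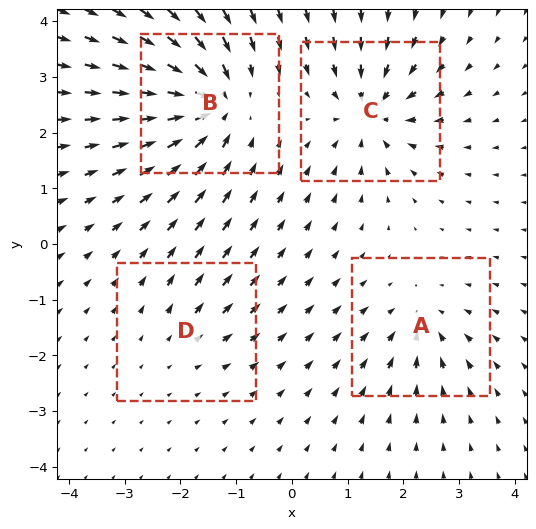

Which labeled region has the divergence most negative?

B

Divergence at each region's feature centre — A: about -4, B: about -9, C: about -7, D: about +2. Region B is most negative.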